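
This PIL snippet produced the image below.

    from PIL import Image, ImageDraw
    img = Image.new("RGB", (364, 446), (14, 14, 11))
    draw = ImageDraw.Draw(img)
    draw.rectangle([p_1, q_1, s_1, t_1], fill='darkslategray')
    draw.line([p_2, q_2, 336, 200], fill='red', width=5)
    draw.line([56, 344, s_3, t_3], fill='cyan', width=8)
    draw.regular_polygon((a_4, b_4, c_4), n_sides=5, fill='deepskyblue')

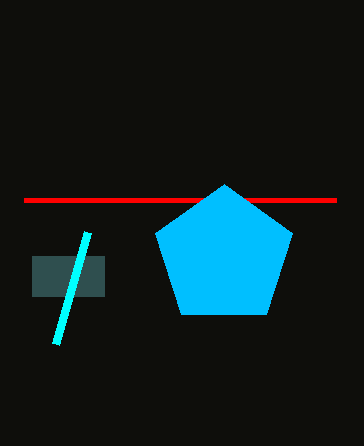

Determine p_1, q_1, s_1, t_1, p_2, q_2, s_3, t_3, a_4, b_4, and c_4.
p_1 = 32
q_1 = 256
s_1 = 104
t_1 = 296
p_2 = 24
q_2 = 200
s_3 = 88
t_3 = 232
a_4 = 224
b_4 = 256
c_4 = 72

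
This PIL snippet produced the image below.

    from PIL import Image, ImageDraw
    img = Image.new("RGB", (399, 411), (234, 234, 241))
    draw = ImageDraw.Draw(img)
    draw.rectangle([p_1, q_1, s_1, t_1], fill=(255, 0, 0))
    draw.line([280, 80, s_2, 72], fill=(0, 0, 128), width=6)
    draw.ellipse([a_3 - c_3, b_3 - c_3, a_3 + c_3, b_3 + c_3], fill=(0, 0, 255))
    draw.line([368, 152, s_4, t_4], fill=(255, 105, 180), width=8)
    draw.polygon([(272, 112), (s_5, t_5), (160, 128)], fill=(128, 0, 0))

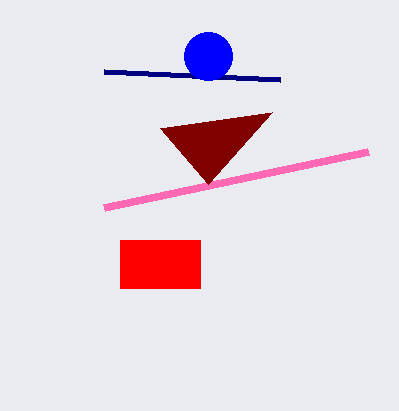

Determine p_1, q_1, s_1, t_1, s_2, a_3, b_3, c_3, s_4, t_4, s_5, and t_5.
p_1 = 120, q_1 = 240, s_1 = 200, t_1 = 288, s_2 = 104, a_3 = 208, b_3 = 56, c_3 = 24, s_4 = 104, t_4 = 208, s_5 = 208, t_5 = 184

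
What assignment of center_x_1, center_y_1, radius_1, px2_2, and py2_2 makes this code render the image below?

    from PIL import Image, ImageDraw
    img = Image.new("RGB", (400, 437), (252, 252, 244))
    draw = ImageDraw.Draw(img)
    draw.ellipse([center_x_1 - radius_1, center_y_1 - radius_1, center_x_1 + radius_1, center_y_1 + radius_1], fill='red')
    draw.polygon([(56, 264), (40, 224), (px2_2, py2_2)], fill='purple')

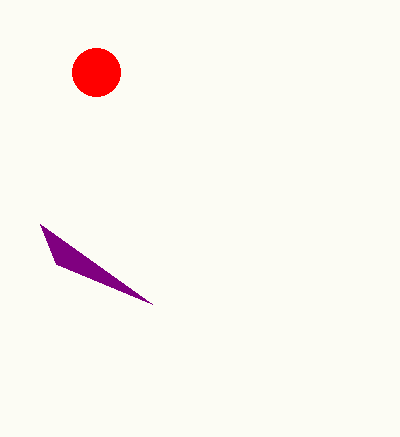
center_x_1 = 96
center_y_1 = 72
radius_1 = 24
px2_2 = 152
py2_2 = 304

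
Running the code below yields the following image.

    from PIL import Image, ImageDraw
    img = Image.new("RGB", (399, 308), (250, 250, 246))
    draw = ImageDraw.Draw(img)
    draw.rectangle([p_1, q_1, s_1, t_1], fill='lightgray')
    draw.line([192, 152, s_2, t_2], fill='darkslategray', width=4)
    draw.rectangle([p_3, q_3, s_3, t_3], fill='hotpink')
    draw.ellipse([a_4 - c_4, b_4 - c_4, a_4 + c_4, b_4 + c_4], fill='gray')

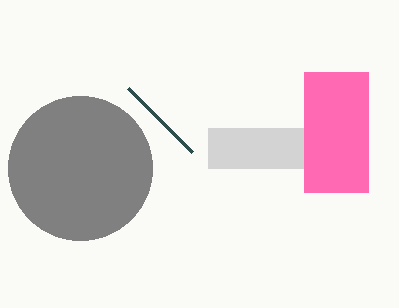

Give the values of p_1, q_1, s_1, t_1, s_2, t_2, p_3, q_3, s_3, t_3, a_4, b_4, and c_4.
p_1 = 208; q_1 = 128; s_1 = 304; t_1 = 168; s_2 = 128; t_2 = 88; p_3 = 304; q_3 = 72; s_3 = 368; t_3 = 192; a_4 = 80; b_4 = 168; c_4 = 72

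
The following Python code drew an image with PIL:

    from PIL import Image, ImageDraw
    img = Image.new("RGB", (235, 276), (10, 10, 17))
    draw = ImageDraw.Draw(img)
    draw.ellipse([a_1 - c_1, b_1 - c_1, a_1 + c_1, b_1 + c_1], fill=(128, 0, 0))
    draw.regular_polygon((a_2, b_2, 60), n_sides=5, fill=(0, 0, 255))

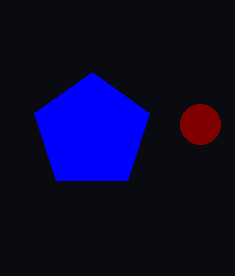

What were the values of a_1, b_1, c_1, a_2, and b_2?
a_1 = 200
b_1 = 124
c_1 = 20
a_2 = 92
b_2 = 132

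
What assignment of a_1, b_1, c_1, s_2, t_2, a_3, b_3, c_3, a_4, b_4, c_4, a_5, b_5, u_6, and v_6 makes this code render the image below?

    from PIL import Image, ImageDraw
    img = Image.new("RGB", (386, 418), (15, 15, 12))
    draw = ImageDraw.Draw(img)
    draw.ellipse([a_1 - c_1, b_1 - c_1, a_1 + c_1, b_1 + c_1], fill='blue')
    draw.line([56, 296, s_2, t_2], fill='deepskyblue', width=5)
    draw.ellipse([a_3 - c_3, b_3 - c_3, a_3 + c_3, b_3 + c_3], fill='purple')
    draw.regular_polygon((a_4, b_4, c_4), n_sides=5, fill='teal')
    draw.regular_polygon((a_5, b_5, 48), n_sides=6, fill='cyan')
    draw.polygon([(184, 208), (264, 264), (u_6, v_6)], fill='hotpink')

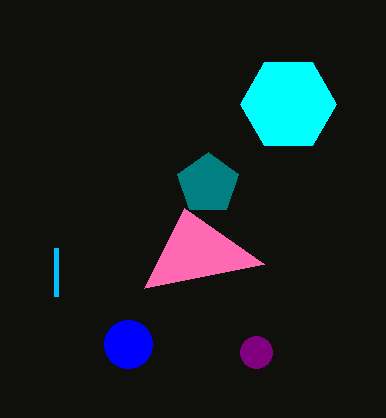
a_1 = 128, b_1 = 344, c_1 = 24, s_2 = 56, t_2 = 248, a_3 = 256, b_3 = 352, c_3 = 16, a_4 = 208, b_4 = 184, c_4 = 32, a_5 = 288, b_5 = 104, u_6 = 144, v_6 = 288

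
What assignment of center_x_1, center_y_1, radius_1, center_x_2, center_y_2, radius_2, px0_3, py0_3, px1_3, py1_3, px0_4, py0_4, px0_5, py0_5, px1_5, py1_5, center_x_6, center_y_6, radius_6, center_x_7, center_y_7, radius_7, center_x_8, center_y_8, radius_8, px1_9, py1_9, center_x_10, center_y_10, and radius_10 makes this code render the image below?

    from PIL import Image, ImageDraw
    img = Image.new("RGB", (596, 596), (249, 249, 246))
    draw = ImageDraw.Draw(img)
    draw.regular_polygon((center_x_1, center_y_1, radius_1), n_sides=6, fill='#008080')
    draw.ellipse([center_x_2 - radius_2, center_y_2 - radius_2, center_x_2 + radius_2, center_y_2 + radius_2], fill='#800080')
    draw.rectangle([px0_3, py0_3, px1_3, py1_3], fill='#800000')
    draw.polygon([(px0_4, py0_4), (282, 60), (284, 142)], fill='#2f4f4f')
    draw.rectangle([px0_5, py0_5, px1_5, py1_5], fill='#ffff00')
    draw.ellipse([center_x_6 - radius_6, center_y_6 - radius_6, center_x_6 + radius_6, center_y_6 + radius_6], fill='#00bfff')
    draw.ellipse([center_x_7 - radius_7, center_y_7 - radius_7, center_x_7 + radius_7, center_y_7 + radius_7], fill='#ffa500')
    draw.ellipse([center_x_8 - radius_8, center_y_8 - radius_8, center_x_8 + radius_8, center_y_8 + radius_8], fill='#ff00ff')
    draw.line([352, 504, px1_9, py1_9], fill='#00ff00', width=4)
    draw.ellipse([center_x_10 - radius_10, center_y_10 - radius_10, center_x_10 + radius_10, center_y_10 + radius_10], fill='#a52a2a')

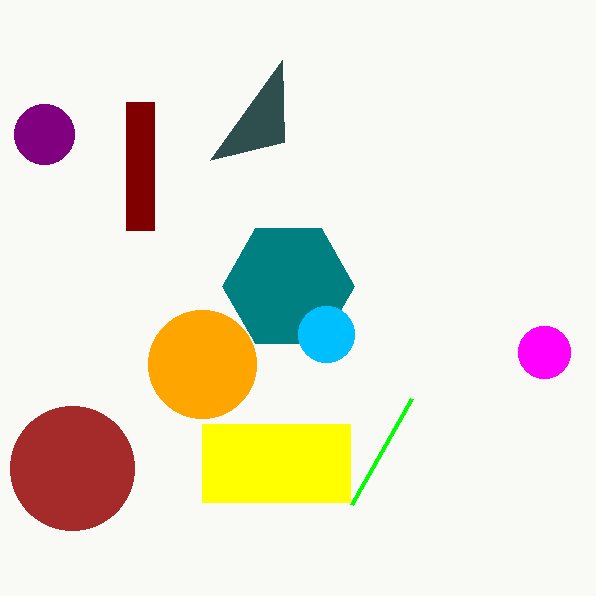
center_x_1 = 288, center_y_1 = 286, radius_1 = 66, center_x_2 = 44, center_y_2 = 134, radius_2 = 30, px0_3 = 126, py0_3 = 102, px1_3 = 154, py1_3 = 230, px0_4 = 210, py0_4 = 160, px0_5 = 202, py0_5 = 424, px1_5 = 350, py1_5 = 502, center_x_6 = 326, center_y_6 = 334, radius_6 = 28, center_x_7 = 202, center_y_7 = 364, radius_7 = 54, center_x_8 = 544, center_y_8 = 352, radius_8 = 26, px1_9 = 412, py1_9 = 398, center_x_10 = 72, center_y_10 = 468, radius_10 = 62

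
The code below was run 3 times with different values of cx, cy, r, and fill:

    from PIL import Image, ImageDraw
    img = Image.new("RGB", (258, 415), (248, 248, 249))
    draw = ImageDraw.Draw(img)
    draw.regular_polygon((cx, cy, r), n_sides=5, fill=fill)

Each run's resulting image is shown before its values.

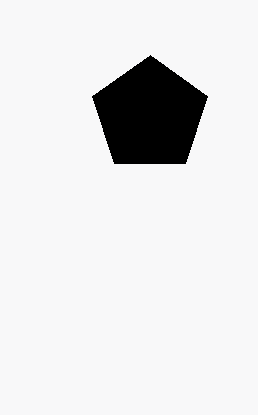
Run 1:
cx = 150; cy = 115; r = 60; fill = 'black'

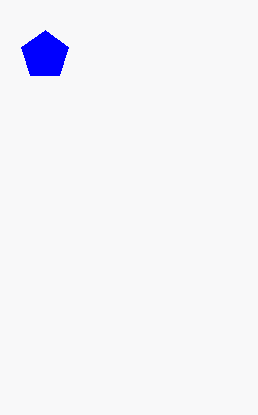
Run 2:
cx = 45; cy = 55; r = 25; fill = 'blue'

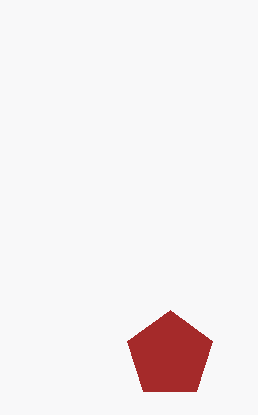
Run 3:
cx = 170
cy = 355
r = 45
fill = 'brown'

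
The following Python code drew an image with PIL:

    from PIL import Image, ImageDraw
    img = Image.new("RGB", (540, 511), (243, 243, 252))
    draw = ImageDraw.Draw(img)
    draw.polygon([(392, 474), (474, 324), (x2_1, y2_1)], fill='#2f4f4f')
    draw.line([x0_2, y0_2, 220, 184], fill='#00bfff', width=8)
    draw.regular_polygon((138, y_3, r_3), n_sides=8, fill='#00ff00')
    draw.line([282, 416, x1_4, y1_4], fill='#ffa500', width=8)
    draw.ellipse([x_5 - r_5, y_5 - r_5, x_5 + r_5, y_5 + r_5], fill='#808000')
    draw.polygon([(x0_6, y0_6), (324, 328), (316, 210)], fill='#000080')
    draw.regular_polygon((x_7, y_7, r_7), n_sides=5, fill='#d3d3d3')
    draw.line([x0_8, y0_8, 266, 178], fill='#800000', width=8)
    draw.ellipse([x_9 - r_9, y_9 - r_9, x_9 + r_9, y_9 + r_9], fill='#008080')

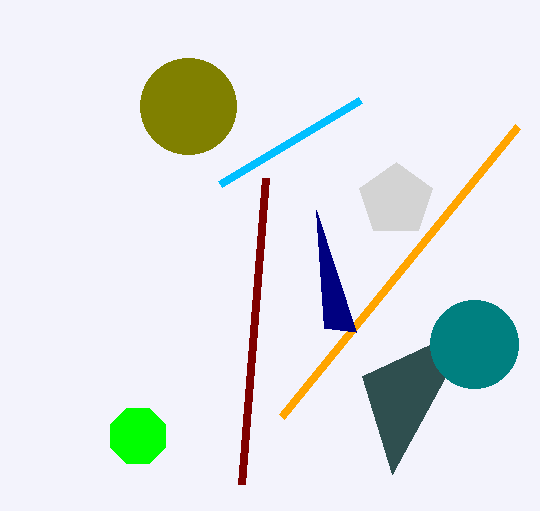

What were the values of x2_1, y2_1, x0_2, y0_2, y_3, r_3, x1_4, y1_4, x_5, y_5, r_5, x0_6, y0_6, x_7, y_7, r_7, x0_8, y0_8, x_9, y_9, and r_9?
x2_1 = 362, y2_1 = 376, x0_2 = 360, y0_2 = 100, y_3 = 436, r_3 = 30, x1_4 = 518, y1_4 = 126, x_5 = 188, y_5 = 106, r_5 = 48, x0_6 = 356, y0_6 = 332, x_7 = 396, y_7 = 200, r_7 = 38, x0_8 = 242, y0_8 = 484, x_9 = 474, y_9 = 344, r_9 = 44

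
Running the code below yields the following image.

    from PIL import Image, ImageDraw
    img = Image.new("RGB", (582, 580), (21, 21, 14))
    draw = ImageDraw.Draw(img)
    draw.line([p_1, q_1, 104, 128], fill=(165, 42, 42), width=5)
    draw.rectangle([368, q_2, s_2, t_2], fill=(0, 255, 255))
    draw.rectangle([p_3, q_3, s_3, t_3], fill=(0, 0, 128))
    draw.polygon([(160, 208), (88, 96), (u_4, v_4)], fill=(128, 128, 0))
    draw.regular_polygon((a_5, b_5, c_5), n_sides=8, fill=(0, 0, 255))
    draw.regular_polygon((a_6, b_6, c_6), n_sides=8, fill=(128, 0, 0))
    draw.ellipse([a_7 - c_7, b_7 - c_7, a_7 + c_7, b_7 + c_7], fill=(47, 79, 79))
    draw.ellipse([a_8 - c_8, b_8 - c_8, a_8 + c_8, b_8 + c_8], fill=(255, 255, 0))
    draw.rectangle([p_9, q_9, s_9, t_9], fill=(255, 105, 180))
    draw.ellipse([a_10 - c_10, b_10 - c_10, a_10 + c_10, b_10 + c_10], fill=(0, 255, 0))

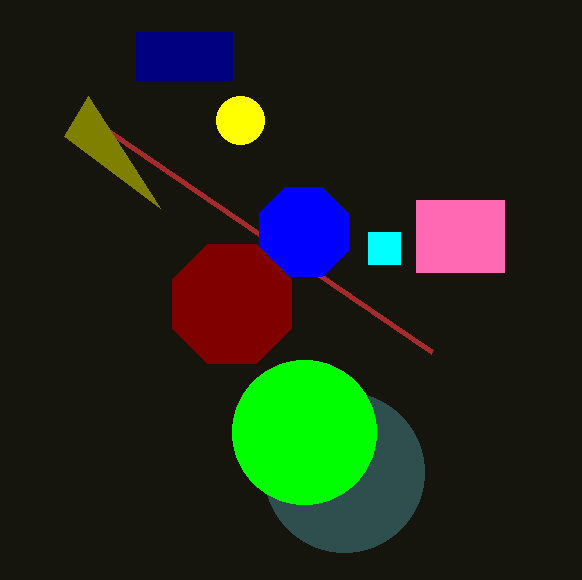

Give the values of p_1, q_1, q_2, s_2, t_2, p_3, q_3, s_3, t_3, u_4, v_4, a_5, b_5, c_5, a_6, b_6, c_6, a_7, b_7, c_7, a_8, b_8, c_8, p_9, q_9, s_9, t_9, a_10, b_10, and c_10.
p_1 = 432; q_1 = 352; q_2 = 232; s_2 = 400; t_2 = 264; p_3 = 136; q_3 = 32; s_3 = 232; t_3 = 80; u_4 = 64; v_4 = 136; a_5 = 304; b_5 = 232; c_5 = 48; a_6 = 232; b_6 = 304; c_6 = 64; a_7 = 344; b_7 = 472; c_7 = 80; a_8 = 240; b_8 = 120; c_8 = 24; p_9 = 416; q_9 = 200; s_9 = 504; t_9 = 272; a_10 = 304; b_10 = 432; c_10 = 72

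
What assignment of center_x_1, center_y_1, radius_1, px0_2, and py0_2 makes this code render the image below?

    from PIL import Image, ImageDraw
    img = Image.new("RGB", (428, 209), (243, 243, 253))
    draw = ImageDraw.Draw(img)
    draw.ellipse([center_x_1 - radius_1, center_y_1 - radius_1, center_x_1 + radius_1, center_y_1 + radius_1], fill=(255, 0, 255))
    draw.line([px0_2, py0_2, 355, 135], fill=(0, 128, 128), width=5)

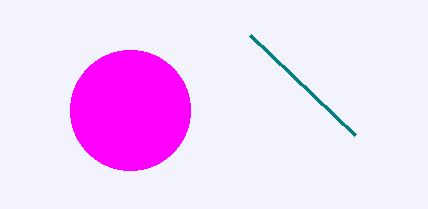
center_x_1 = 130
center_y_1 = 110
radius_1 = 60
px0_2 = 250
py0_2 = 35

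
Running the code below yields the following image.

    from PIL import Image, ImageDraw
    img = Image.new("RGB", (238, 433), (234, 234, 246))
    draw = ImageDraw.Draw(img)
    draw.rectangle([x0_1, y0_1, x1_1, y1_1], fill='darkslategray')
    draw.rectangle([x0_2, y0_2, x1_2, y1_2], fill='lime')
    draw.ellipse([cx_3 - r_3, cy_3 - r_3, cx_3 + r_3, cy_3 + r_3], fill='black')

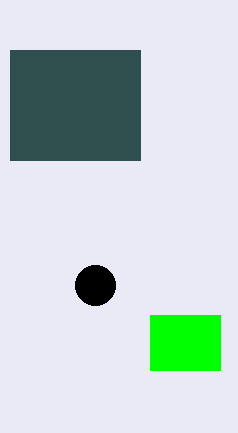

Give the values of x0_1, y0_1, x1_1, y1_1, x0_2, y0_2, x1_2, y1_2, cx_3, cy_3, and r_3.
x0_1 = 10; y0_1 = 50; x1_1 = 140; y1_1 = 160; x0_2 = 150; y0_2 = 315; x1_2 = 220; y1_2 = 370; cx_3 = 95; cy_3 = 285; r_3 = 20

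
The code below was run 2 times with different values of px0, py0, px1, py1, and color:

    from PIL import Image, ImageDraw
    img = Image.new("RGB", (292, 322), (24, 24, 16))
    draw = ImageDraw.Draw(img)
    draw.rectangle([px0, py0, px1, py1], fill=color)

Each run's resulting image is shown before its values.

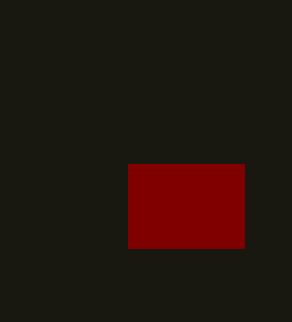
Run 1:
px0 = 128, py0 = 164, px1 = 244, py1 = 248, color = 'maroon'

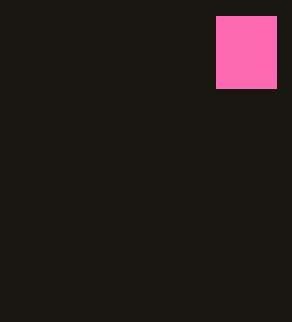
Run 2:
px0 = 216, py0 = 16, px1 = 276, py1 = 88, color = 'hotpink'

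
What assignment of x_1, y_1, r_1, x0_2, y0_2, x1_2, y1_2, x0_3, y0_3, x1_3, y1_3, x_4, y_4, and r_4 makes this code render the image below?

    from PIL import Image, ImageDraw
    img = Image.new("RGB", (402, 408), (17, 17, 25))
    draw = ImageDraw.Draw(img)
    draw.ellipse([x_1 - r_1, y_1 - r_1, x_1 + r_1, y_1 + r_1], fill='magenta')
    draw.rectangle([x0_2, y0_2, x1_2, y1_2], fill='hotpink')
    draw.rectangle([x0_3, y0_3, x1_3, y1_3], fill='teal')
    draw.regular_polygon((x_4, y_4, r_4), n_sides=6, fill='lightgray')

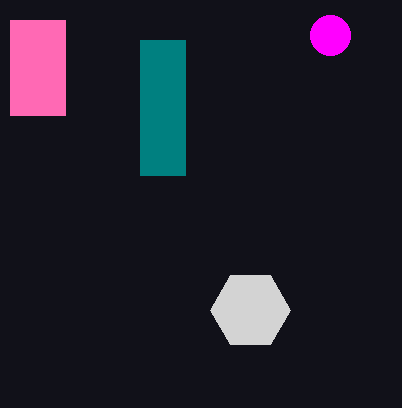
x_1 = 330; y_1 = 35; r_1 = 20; x0_2 = 10; y0_2 = 20; x1_2 = 65; y1_2 = 115; x0_3 = 140; y0_3 = 40; x1_3 = 185; y1_3 = 175; x_4 = 250; y_4 = 310; r_4 = 40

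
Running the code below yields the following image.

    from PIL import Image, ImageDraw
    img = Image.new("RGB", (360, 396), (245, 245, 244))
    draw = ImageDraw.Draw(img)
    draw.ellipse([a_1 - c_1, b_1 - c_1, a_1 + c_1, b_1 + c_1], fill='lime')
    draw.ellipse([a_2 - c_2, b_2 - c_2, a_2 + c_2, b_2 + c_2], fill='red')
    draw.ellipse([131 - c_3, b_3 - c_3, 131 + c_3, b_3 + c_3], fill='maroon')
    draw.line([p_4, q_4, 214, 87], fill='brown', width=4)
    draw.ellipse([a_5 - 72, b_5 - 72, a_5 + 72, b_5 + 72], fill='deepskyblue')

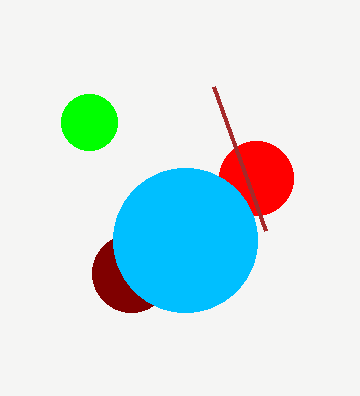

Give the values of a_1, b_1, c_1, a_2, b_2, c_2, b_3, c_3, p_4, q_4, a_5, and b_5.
a_1 = 89
b_1 = 122
c_1 = 28
a_2 = 256
b_2 = 178
c_2 = 37
b_3 = 273
c_3 = 39
p_4 = 266
q_4 = 231
a_5 = 185
b_5 = 240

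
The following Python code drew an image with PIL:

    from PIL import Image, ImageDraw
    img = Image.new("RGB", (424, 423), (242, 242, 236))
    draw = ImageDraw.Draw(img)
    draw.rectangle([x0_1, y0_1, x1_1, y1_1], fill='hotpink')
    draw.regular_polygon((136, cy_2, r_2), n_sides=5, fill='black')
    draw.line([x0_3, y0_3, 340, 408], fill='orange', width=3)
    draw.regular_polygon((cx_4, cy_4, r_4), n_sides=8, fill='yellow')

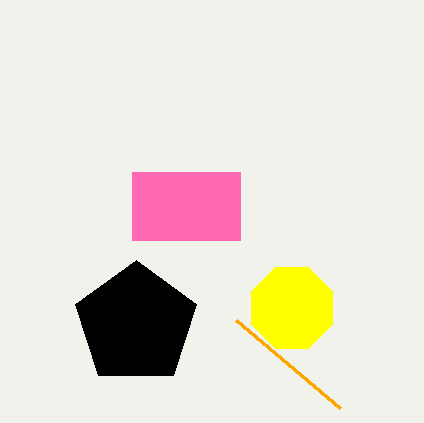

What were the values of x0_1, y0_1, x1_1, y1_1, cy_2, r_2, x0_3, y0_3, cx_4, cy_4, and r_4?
x0_1 = 132; y0_1 = 172; x1_1 = 240; y1_1 = 240; cy_2 = 324; r_2 = 64; x0_3 = 236; y0_3 = 320; cx_4 = 292; cy_4 = 308; r_4 = 44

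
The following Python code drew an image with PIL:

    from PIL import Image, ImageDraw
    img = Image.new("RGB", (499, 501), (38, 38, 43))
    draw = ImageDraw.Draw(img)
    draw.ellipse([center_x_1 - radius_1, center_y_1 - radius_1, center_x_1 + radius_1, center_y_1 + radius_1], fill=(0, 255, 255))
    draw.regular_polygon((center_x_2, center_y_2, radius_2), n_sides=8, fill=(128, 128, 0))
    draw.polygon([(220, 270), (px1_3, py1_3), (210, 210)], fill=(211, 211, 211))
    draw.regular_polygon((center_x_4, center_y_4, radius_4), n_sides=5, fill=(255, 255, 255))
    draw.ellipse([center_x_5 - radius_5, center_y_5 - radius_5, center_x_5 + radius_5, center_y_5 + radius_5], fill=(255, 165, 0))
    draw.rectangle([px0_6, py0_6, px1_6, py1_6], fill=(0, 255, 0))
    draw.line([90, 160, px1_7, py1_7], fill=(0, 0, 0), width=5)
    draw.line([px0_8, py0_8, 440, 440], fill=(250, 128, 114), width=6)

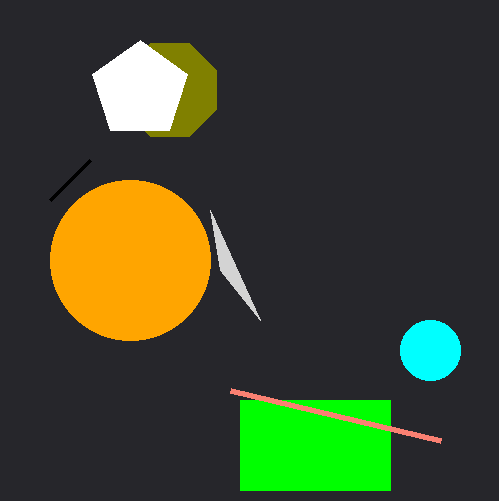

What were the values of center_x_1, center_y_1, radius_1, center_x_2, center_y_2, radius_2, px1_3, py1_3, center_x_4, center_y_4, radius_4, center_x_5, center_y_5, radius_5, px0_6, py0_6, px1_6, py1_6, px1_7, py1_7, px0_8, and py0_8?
center_x_1 = 430
center_y_1 = 350
radius_1 = 30
center_x_2 = 170
center_y_2 = 90
radius_2 = 50
px1_3 = 260
py1_3 = 320
center_x_4 = 140
center_y_4 = 90
radius_4 = 50
center_x_5 = 130
center_y_5 = 260
radius_5 = 80
px0_6 = 240
py0_6 = 400
px1_6 = 390
py1_6 = 490
px1_7 = 50
py1_7 = 200
px0_8 = 230
py0_8 = 390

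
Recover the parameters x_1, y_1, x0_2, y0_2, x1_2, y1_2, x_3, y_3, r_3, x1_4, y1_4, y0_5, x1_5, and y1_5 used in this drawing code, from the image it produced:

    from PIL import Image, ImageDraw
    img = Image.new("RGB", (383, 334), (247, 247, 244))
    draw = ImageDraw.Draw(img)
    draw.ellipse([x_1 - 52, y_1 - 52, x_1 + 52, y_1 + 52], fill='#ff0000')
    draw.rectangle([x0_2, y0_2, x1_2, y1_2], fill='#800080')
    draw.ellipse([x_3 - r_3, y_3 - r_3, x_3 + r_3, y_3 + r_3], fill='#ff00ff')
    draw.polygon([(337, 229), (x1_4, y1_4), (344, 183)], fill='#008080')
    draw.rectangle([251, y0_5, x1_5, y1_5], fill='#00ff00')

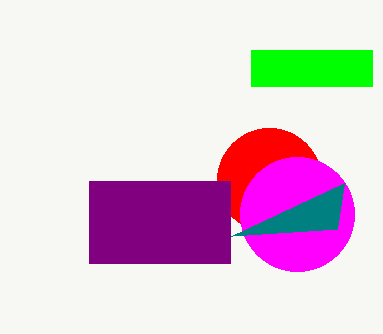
x_1 = 269; y_1 = 180; x0_2 = 89; y0_2 = 181; x1_2 = 230; y1_2 = 263; x_3 = 297; y_3 = 214; r_3 = 57; x1_4 = 231; y1_4 = 236; y0_5 = 50; x1_5 = 372; y1_5 = 86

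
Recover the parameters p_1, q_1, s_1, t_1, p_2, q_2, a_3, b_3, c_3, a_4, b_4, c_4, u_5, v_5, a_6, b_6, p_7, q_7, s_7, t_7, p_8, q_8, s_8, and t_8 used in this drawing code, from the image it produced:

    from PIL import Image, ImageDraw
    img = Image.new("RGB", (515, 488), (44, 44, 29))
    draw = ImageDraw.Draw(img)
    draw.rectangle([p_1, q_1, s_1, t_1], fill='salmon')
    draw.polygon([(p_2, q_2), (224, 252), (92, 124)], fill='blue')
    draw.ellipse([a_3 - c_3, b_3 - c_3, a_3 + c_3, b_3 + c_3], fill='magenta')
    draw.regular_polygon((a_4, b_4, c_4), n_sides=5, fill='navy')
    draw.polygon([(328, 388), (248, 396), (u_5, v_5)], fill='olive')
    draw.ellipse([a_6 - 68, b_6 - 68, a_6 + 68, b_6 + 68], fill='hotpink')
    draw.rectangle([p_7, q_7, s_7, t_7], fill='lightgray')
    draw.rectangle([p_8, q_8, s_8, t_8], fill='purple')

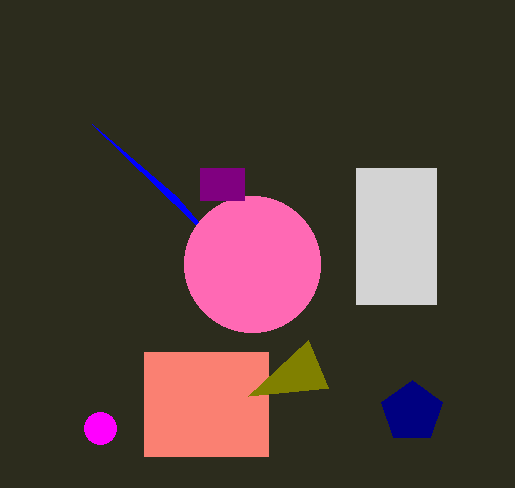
p_1 = 144, q_1 = 352, s_1 = 268, t_1 = 456, p_2 = 176, q_2 = 196, a_3 = 100, b_3 = 428, c_3 = 16, a_4 = 412, b_4 = 412, c_4 = 32, u_5 = 308, v_5 = 340, a_6 = 252, b_6 = 264, p_7 = 356, q_7 = 168, s_7 = 436, t_7 = 304, p_8 = 200, q_8 = 168, s_8 = 244, t_8 = 200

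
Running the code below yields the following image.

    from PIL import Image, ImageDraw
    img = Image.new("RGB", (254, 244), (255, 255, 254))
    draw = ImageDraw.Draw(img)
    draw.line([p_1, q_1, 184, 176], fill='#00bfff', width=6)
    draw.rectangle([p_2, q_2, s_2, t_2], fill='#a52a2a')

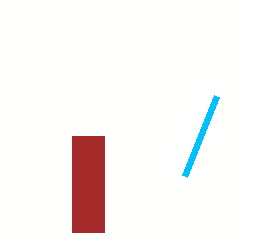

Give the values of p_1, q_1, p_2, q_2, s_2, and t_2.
p_1 = 216, q_1 = 96, p_2 = 72, q_2 = 136, s_2 = 104, t_2 = 232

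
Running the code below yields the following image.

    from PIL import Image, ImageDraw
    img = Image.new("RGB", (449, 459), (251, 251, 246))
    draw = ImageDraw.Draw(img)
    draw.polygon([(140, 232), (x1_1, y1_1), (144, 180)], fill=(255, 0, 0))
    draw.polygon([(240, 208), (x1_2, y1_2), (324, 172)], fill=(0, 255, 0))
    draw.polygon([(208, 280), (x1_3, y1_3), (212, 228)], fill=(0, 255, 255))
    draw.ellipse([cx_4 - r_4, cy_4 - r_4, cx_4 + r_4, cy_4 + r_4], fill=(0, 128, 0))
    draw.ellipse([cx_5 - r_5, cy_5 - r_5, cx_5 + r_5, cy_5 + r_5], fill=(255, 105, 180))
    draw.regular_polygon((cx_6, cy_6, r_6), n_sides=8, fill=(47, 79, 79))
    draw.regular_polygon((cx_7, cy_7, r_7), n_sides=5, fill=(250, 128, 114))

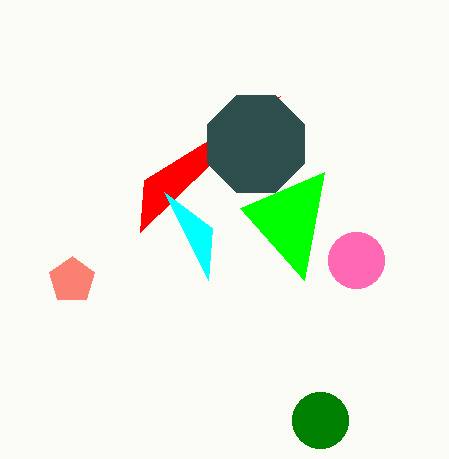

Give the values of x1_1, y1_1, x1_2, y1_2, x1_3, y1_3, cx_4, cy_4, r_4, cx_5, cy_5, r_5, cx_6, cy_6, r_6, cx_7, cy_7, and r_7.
x1_1 = 280
y1_1 = 96
x1_2 = 304
y1_2 = 280
x1_3 = 164
y1_3 = 192
cx_4 = 320
cy_4 = 420
r_4 = 28
cx_5 = 356
cy_5 = 260
r_5 = 28
cx_6 = 256
cy_6 = 144
r_6 = 52
cx_7 = 72
cy_7 = 280
r_7 = 24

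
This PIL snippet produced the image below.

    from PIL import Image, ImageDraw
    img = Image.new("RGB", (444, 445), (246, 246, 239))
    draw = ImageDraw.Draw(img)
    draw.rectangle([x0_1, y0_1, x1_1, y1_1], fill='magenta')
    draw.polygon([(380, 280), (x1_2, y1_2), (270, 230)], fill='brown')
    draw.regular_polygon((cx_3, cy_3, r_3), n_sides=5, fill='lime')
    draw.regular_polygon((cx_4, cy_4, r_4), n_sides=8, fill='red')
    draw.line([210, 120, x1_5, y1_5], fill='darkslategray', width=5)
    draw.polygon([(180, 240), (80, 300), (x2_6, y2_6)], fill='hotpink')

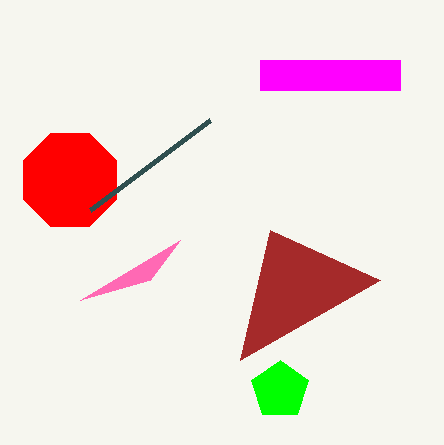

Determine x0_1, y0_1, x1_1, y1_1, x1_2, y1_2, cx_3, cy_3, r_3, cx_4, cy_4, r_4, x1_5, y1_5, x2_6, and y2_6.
x0_1 = 260, y0_1 = 60, x1_1 = 400, y1_1 = 90, x1_2 = 240, y1_2 = 360, cx_3 = 280, cy_3 = 390, r_3 = 30, cx_4 = 70, cy_4 = 180, r_4 = 50, x1_5 = 90, y1_5 = 210, x2_6 = 150, y2_6 = 280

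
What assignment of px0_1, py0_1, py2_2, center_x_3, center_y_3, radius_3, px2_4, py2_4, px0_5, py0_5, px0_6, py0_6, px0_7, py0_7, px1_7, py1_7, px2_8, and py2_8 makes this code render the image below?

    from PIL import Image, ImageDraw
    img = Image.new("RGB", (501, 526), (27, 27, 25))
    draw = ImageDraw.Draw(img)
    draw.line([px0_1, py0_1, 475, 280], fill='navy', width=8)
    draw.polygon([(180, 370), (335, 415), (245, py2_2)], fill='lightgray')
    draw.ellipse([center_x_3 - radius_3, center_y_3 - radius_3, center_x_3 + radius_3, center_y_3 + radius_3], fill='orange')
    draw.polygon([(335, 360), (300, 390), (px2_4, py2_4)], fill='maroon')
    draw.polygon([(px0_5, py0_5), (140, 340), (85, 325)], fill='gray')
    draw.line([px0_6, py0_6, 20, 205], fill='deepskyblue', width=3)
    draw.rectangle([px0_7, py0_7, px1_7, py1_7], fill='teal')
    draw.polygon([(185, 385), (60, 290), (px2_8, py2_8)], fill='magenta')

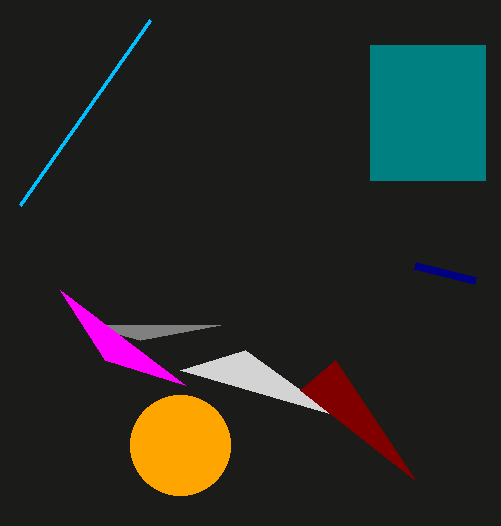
px0_1 = 415; py0_1 = 265; py2_2 = 350; center_x_3 = 180; center_y_3 = 445; radius_3 = 50; px2_4 = 415; py2_4 = 480; px0_5 = 220; py0_5 = 325; px0_6 = 150; py0_6 = 20; px0_7 = 370; py0_7 = 45; px1_7 = 485; py1_7 = 180; px2_8 = 105; py2_8 = 360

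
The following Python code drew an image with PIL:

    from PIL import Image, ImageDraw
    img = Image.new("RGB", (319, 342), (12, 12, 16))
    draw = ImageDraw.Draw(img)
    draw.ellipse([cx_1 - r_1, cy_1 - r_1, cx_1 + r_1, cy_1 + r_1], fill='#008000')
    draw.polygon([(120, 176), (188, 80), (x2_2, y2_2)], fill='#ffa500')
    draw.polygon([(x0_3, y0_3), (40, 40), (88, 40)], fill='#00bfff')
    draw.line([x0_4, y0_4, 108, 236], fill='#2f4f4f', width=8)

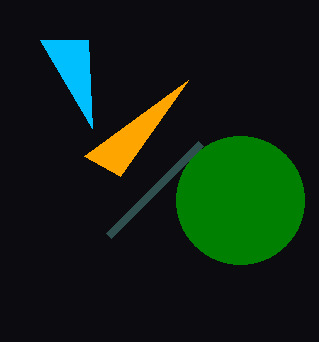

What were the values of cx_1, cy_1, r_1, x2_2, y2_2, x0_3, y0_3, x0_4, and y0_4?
cx_1 = 240, cy_1 = 200, r_1 = 64, x2_2 = 84, y2_2 = 156, x0_3 = 92, y0_3 = 128, x0_4 = 200, y0_4 = 144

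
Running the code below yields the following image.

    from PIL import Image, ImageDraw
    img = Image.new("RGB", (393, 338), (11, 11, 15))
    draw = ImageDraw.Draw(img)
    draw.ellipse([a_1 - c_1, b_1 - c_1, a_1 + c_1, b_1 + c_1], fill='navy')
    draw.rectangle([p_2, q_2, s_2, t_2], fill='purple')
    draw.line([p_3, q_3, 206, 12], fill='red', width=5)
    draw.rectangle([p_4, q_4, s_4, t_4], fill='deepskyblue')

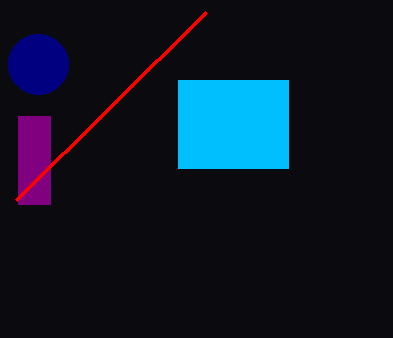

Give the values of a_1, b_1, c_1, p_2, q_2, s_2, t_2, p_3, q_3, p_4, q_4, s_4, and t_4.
a_1 = 38, b_1 = 64, c_1 = 30, p_2 = 18, q_2 = 116, s_2 = 50, t_2 = 204, p_3 = 16, q_3 = 200, p_4 = 178, q_4 = 80, s_4 = 288, t_4 = 168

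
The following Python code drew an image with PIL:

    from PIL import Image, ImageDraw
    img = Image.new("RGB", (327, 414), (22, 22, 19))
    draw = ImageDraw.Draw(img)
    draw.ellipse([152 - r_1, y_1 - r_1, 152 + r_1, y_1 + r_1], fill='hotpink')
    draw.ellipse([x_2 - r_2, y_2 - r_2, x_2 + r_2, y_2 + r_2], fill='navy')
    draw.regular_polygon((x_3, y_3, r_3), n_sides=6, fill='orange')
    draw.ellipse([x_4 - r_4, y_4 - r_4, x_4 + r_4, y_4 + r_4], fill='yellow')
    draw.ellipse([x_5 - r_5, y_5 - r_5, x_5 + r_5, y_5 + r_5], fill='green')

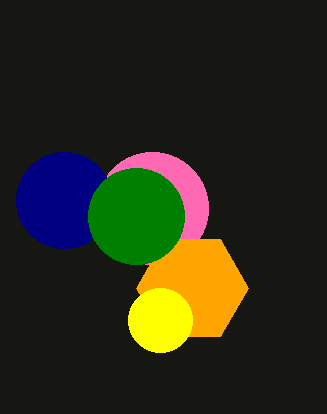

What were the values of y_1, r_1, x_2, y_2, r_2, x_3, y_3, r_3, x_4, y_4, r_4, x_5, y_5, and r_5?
y_1 = 208, r_1 = 56, x_2 = 64, y_2 = 200, r_2 = 48, x_3 = 192, y_3 = 288, r_3 = 56, x_4 = 160, y_4 = 320, r_4 = 32, x_5 = 136, y_5 = 216, r_5 = 48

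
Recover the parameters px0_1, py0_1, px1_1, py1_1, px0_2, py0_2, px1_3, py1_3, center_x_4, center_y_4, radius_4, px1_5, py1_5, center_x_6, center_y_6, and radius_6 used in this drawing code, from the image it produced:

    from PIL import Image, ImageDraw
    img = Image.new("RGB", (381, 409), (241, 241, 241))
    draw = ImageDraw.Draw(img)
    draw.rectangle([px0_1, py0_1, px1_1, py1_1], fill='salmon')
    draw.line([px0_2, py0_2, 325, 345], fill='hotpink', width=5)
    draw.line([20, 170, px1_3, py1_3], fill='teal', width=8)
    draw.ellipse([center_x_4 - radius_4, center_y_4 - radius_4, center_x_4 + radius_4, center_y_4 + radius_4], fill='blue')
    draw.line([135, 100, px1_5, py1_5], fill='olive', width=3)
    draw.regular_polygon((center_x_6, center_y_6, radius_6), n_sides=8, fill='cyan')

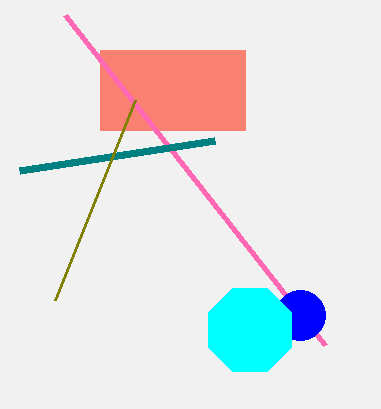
px0_1 = 100
py0_1 = 50
px1_1 = 245
py1_1 = 130
px0_2 = 65
py0_2 = 15
px1_3 = 215
py1_3 = 140
center_x_4 = 300
center_y_4 = 315
radius_4 = 25
px1_5 = 55
py1_5 = 300
center_x_6 = 250
center_y_6 = 330
radius_6 = 45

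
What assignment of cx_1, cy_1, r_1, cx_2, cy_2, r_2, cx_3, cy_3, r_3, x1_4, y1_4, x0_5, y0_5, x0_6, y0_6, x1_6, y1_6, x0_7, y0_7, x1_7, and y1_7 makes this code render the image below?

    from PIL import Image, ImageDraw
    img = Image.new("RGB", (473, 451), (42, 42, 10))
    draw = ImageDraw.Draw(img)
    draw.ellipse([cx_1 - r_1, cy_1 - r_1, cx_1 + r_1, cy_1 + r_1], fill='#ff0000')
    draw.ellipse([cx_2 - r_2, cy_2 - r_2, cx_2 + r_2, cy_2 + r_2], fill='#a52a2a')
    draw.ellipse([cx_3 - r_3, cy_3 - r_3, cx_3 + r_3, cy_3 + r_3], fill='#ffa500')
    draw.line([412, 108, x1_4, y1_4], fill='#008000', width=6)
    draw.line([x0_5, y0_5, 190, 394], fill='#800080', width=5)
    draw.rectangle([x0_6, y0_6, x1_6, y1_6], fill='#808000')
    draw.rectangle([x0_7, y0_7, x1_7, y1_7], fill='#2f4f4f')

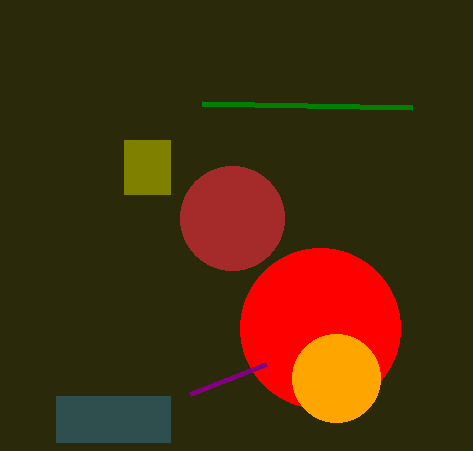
cx_1 = 320, cy_1 = 328, r_1 = 80, cx_2 = 232, cy_2 = 218, r_2 = 52, cx_3 = 336, cy_3 = 378, r_3 = 44, x1_4 = 202, y1_4 = 104, x0_5 = 266, y0_5 = 364, x0_6 = 124, y0_6 = 140, x1_6 = 170, y1_6 = 194, x0_7 = 56, y0_7 = 396, x1_7 = 170, y1_7 = 442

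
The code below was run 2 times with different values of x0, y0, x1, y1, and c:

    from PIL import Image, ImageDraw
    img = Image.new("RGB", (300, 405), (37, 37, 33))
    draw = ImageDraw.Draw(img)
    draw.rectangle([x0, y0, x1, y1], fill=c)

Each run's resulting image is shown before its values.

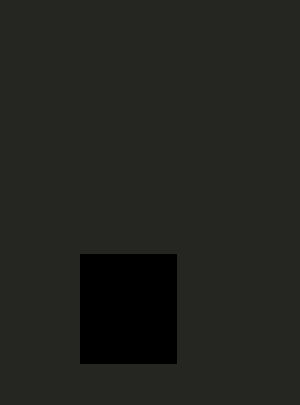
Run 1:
x0 = 80
y0 = 254
x1 = 176
y1 = 363
c = 'black'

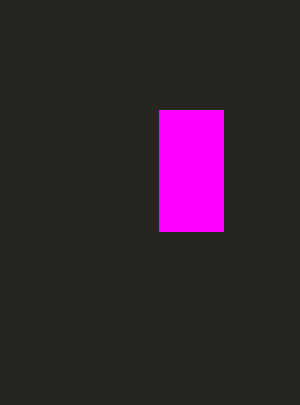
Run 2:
x0 = 159, y0 = 110, x1 = 223, y1 = 231, c = 'magenta'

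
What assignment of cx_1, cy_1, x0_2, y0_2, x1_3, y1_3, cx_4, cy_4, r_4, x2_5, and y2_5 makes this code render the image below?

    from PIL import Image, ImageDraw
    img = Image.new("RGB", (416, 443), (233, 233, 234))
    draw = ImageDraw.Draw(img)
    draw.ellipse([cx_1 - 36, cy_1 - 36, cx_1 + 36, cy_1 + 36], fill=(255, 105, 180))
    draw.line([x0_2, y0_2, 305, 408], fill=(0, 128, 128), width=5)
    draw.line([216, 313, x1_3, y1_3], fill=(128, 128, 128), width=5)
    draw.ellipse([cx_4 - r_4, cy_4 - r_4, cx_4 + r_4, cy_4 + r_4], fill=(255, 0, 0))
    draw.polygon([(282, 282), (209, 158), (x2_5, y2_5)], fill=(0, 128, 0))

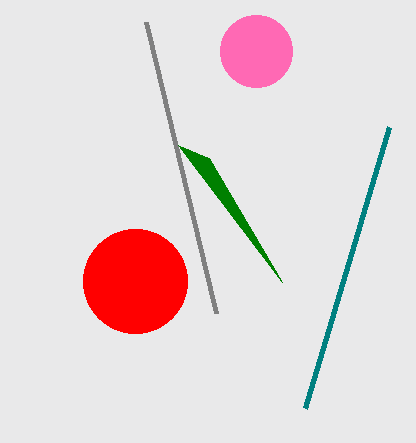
cx_1 = 256
cy_1 = 51
x0_2 = 389
y0_2 = 127
x1_3 = 146
y1_3 = 22
cx_4 = 135
cy_4 = 281
r_4 = 52
x2_5 = 178
y2_5 = 145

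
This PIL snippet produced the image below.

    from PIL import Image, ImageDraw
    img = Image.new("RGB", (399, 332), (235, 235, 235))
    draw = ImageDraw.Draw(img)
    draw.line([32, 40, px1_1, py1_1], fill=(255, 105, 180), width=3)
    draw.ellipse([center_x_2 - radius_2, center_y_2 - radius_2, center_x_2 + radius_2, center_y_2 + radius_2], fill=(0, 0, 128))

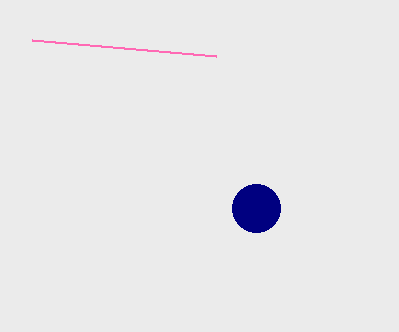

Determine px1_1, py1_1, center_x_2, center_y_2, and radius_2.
px1_1 = 216; py1_1 = 56; center_x_2 = 256; center_y_2 = 208; radius_2 = 24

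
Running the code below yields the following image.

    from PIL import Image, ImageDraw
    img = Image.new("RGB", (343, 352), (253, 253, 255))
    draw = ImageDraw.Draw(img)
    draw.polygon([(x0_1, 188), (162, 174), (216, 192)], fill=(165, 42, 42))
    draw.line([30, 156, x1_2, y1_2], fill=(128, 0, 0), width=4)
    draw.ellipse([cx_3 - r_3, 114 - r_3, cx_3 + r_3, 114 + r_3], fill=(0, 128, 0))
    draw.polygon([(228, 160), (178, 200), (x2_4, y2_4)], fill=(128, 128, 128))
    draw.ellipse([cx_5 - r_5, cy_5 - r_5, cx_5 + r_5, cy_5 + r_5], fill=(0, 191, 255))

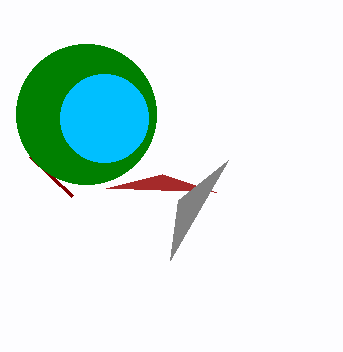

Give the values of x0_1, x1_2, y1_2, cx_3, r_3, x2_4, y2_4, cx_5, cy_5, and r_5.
x0_1 = 106
x1_2 = 72
y1_2 = 196
cx_3 = 86
r_3 = 70
x2_4 = 170
y2_4 = 260
cx_5 = 104
cy_5 = 118
r_5 = 44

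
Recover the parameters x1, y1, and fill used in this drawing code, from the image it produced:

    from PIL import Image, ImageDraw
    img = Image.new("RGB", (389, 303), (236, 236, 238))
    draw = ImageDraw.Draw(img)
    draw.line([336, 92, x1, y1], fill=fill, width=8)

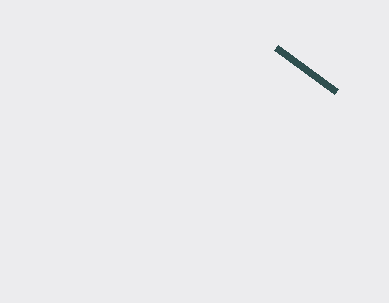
x1 = 276; y1 = 48; fill = 'darkslategray'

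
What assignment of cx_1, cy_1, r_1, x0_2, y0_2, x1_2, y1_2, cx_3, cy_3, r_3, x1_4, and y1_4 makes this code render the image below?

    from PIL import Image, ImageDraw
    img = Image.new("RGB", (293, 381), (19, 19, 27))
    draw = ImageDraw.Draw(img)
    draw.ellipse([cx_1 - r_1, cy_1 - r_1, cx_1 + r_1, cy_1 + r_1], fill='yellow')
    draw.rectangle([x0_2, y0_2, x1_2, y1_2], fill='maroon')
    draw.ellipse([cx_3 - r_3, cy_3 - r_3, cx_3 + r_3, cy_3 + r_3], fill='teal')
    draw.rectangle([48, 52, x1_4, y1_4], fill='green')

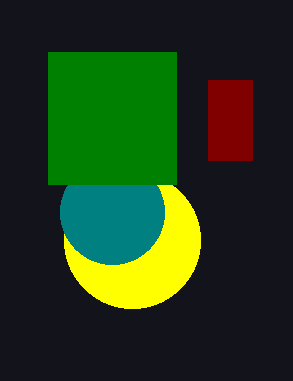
cx_1 = 132, cy_1 = 240, r_1 = 68, x0_2 = 208, y0_2 = 80, x1_2 = 252, y1_2 = 160, cx_3 = 112, cy_3 = 212, r_3 = 52, x1_4 = 176, y1_4 = 184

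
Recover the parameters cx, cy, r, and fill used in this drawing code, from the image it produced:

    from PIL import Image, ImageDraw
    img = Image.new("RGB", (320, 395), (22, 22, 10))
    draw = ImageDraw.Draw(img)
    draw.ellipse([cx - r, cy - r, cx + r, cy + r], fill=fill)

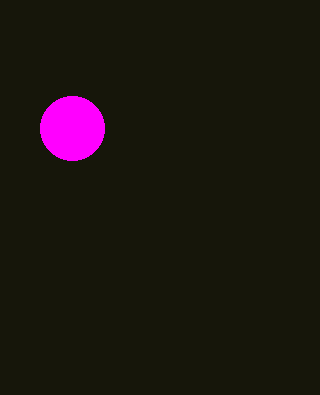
cx = 72
cy = 128
r = 32
fill = 'magenta'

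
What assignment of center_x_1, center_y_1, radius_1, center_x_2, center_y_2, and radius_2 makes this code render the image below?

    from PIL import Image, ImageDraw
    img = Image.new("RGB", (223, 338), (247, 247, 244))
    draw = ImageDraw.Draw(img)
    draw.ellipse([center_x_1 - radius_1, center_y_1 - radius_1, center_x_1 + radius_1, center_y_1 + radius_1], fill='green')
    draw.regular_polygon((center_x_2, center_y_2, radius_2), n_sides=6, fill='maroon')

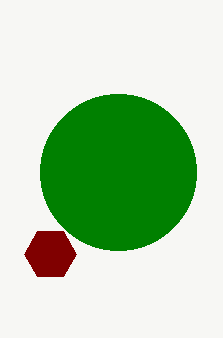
center_x_1 = 118; center_y_1 = 172; radius_1 = 78; center_x_2 = 50; center_y_2 = 254; radius_2 = 26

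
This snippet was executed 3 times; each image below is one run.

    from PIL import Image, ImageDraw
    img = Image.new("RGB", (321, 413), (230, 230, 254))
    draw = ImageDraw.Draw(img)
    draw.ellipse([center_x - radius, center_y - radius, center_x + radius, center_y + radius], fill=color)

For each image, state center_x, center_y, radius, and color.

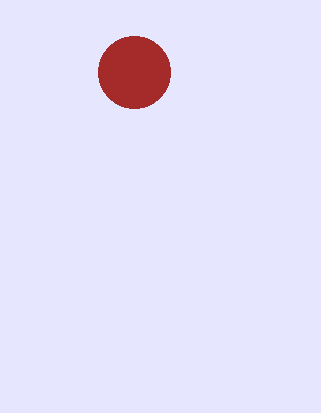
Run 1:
center_x = 134
center_y = 72
radius = 36
color = 'brown'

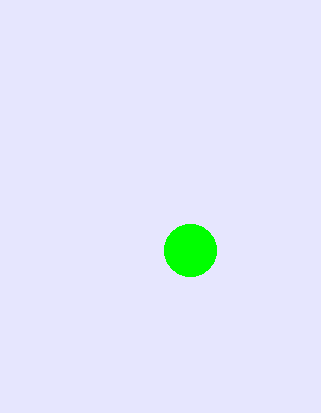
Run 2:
center_x = 190
center_y = 250
radius = 26
color = 'lime'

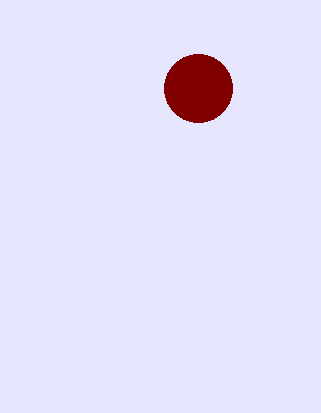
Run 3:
center_x = 198, center_y = 88, radius = 34, color = 'maroon'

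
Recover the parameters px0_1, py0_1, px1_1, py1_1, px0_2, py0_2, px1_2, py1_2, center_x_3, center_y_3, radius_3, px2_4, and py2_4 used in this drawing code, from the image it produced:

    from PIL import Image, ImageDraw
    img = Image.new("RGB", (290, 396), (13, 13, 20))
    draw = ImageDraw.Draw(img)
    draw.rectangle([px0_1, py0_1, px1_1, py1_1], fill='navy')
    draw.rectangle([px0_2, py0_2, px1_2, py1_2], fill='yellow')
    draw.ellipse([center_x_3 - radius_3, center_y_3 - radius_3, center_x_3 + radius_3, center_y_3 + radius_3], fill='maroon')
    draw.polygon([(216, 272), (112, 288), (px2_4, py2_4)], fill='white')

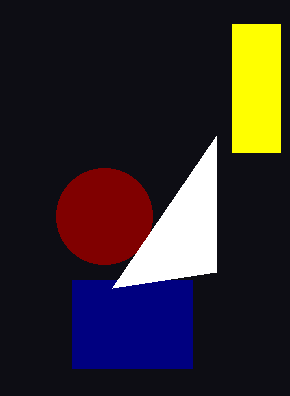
px0_1 = 72; py0_1 = 280; px1_1 = 192; py1_1 = 368; px0_2 = 232; py0_2 = 24; px1_2 = 280; py1_2 = 152; center_x_3 = 104; center_y_3 = 216; radius_3 = 48; px2_4 = 216; py2_4 = 136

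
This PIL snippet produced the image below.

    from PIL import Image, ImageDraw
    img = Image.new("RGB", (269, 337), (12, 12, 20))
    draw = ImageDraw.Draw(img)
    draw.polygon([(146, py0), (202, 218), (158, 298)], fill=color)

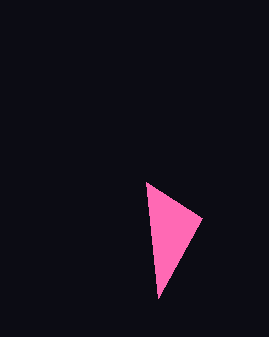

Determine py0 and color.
py0 = 182; color = 'hotpink'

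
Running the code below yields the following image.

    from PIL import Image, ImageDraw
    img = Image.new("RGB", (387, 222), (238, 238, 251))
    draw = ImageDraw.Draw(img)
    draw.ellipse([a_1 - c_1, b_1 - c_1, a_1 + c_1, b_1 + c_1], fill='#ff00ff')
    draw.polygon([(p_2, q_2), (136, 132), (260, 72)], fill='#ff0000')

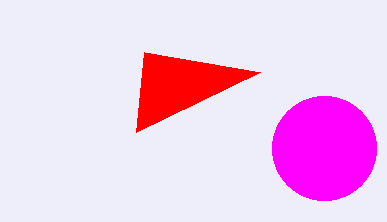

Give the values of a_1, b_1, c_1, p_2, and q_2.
a_1 = 324; b_1 = 148; c_1 = 52; p_2 = 144; q_2 = 52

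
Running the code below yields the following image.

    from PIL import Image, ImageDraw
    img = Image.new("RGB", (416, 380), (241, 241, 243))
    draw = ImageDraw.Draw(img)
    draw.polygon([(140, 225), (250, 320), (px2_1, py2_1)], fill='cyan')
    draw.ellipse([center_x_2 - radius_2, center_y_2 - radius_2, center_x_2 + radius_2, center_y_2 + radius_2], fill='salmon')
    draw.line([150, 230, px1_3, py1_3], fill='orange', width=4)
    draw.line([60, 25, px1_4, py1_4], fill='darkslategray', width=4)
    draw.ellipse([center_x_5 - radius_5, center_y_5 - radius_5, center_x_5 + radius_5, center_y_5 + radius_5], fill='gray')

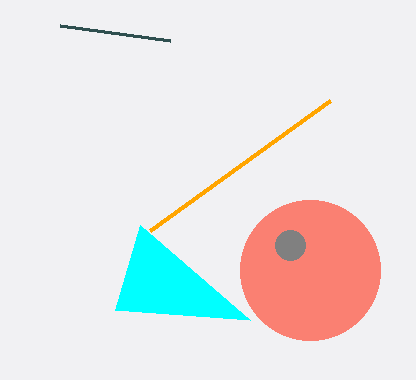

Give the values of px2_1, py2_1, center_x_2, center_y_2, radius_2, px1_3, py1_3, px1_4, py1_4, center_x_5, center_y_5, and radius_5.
px2_1 = 115
py2_1 = 310
center_x_2 = 310
center_y_2 = 270
radius_2 = 70
px1_3 = 330
py1_3 = 100
px1_4 = 170
py1_4 = 40
center_x_5 = 290
center_y_5 = 245
radius_5 = 15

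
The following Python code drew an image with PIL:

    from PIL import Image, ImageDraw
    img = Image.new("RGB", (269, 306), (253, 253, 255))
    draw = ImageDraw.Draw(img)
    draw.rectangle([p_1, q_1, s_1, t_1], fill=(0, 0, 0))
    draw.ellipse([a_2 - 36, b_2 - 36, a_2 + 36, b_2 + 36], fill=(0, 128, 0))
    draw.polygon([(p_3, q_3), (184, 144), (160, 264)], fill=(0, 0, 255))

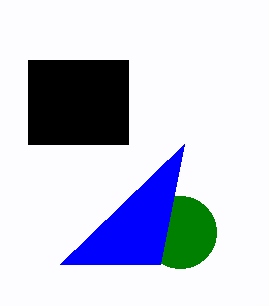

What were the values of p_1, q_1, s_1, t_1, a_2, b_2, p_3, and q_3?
p_1 = 28
q_1 = 60
s_1 = 128
t_1 = 144
a_2 = 180
b_2 = 232
p_3 = 60
q_3 = 264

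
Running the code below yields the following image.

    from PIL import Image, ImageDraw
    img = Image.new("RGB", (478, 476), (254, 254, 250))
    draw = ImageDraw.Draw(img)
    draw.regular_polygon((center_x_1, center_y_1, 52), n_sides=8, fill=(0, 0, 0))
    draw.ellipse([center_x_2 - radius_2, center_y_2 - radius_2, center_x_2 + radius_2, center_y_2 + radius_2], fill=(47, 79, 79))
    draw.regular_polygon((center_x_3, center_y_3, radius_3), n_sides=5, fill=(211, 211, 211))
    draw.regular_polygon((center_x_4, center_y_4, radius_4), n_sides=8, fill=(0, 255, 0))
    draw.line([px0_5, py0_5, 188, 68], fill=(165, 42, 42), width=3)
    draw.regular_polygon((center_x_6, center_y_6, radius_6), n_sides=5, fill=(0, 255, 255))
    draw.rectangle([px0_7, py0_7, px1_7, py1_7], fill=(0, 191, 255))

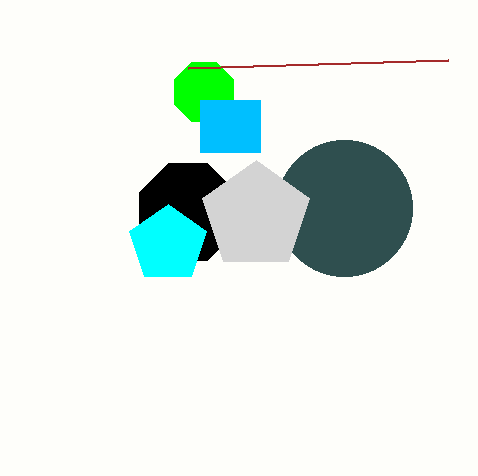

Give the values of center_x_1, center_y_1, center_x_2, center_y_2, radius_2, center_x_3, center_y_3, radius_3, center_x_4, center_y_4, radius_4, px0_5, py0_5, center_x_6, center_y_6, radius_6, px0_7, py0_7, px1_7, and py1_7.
center_x_1 = 188, center_y_1 = 212, center_x_2 = 344, center_y_2 = 208, radius_2 = 68, center_x_3 = 256, center_y_3 = 216, radius_3 = 56, center_x_4 = 204, center_y_4 = 92, radius_4 = 32, px0_5 = 448, py0_5 = 60, center_x_6 = 168, center_y_6 = 244, radius_6 = 40, px0_7 = 200, py0_7 = 100, px1_7 = 260, py1_7 = 152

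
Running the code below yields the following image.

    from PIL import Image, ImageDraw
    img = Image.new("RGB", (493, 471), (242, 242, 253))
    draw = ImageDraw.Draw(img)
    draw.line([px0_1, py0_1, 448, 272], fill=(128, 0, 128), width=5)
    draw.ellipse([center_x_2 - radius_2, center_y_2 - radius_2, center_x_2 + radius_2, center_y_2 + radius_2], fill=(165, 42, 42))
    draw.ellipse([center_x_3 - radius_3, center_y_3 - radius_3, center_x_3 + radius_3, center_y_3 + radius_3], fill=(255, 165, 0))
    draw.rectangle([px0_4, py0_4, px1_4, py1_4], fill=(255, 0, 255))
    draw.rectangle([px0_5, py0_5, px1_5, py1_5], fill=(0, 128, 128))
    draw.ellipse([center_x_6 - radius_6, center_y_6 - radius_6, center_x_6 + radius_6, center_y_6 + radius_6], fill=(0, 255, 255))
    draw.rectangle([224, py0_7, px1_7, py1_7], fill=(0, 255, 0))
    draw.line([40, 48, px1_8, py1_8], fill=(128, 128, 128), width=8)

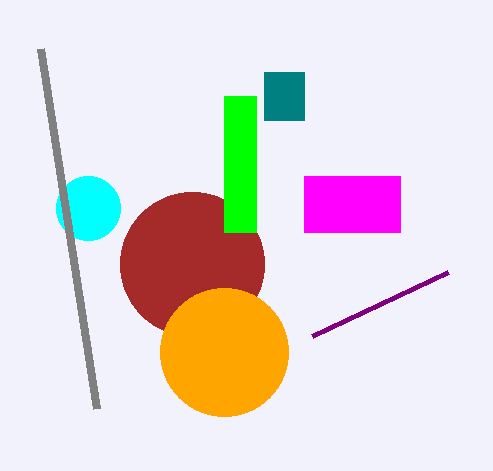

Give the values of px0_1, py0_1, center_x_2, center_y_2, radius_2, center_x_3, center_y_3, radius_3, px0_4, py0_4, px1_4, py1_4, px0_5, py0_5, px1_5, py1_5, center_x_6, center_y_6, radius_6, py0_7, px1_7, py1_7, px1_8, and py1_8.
px0_1 = 312, py0_1 = 336, center_x_2 = 192, center_y_2 = 264, radius_2 = 72, center_x_3 = 224, center_y_3 = 352, radius_3 = 64, px0_4 = 304, py0_4 = 176, px1_4 = 400, py1_4 = 232, px0_5 = 264, py0_5 = 72, px1_5 = 304, py1_5 = 120, center_x_6 = 88, center_y_6 = 208, radius_6 = 32, py0_7 = 96, px1_7 = 256, py1_7 = 232, px1_8 = 96, py1_8 = 408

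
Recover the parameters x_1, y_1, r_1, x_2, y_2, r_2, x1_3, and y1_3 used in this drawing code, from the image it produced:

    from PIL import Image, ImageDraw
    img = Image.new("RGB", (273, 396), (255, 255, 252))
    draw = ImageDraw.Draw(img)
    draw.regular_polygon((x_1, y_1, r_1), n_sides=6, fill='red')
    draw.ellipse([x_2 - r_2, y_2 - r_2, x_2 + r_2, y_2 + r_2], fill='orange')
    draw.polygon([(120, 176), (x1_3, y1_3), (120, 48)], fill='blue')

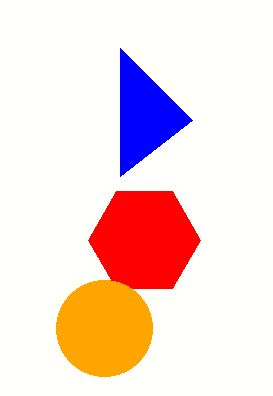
x_1 = 144
y_1 = 240
r_1 = 56
x_2 = 104
y_2 = 328
r_2 = 48
x1_3 = 192
y1_3 = 120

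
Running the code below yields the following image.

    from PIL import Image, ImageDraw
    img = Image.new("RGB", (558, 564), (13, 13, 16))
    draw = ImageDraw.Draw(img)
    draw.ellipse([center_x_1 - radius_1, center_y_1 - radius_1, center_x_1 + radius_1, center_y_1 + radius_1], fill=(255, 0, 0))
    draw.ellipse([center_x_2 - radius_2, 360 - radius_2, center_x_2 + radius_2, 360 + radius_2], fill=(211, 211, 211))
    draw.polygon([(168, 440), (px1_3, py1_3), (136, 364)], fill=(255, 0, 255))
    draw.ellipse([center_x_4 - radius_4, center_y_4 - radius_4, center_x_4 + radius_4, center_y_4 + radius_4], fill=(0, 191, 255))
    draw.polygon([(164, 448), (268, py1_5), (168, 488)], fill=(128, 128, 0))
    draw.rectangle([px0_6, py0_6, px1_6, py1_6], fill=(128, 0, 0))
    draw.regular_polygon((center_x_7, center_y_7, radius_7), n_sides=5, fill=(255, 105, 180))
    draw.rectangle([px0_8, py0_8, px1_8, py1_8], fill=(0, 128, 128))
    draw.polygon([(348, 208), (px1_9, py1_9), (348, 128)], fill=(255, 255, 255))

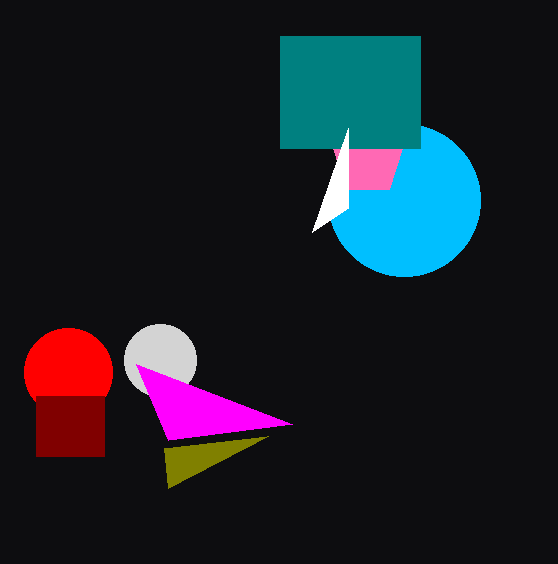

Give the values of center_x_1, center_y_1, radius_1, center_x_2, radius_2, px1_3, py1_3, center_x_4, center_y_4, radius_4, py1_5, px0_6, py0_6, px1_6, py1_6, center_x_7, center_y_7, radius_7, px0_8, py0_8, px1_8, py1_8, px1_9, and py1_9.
center_x_1 = 68
center_y_1 = 372
radius_1 = 44
center_x_2 = 160
radius_2 = 36
px1_3 = 292
py1_3 = 424
center_x_4 = 404
center_y_4 = 200
radius_4 = 76
py1_5 = 436
px0_6 = 36
py0_6 = 396
px1_6 = 104
py1_6 = 456
center_x_7 = 368
center_y_7 = 160
radius_7 = 36
px0_8 = 280
py0_8 = 36
px1_8 = 420
py1_8 = 148
px1_9 = 312
py1_9 = 232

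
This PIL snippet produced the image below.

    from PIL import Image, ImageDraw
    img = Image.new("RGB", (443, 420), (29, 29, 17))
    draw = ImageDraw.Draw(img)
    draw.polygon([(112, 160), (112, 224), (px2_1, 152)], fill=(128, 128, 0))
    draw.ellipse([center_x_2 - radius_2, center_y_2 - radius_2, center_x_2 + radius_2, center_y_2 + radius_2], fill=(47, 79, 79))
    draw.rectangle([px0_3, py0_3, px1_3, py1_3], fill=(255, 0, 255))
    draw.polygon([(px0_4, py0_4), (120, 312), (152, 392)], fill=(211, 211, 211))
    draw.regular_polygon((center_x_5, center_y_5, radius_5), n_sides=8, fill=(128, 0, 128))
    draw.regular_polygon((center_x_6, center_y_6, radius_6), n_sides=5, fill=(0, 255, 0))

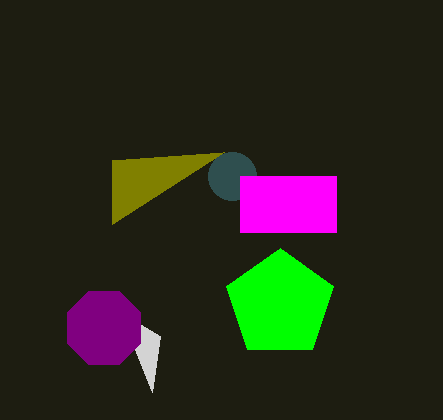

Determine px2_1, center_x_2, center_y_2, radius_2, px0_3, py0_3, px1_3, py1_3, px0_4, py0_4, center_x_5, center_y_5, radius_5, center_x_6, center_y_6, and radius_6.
px2_1 = 224
center_x_2 = 232
center_y_2 = 176
radius_2 = 24
px0_3 = 240
py0_3 = 176
px1_3 = 336
py1_3 = 232
px0_4 = 160
py0_4 = 336
center_x_5 = 104
center_y_5 = 328
radius_5 = 40
center_x_6 = 280
center_y_6 = 304
radius_6 = 56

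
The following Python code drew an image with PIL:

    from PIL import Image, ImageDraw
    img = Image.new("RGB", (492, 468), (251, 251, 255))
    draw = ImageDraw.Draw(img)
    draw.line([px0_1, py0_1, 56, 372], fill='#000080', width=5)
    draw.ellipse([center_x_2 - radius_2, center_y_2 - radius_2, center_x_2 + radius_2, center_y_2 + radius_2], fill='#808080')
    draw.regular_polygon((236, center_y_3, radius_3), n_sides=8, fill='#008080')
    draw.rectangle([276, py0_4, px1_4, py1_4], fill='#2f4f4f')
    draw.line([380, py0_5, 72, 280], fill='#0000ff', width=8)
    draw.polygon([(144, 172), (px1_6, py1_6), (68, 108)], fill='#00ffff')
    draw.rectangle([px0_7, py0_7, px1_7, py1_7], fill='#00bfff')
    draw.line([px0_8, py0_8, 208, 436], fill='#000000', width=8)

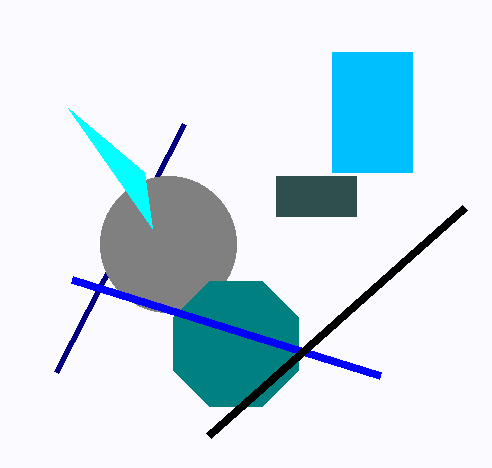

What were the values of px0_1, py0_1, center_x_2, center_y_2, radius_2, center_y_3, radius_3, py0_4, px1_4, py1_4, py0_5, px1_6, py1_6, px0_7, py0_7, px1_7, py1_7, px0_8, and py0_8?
px0_1 = 184; py0_1 = 124; center_x_2 = 168; center_y_2 = 244; radius_2 = 68; center_y_3 = 344; radius_3 = 68; py0_4 = 176; px1_4 = 356; py1_4 = 216; py0_5 = 376; px1_6 = 152; py1_6 = 228; px0_7 = 332; py0_7 = 52; px1_7 = 412; py1_7 = 172; px0_8 = 464; py0_8 = 208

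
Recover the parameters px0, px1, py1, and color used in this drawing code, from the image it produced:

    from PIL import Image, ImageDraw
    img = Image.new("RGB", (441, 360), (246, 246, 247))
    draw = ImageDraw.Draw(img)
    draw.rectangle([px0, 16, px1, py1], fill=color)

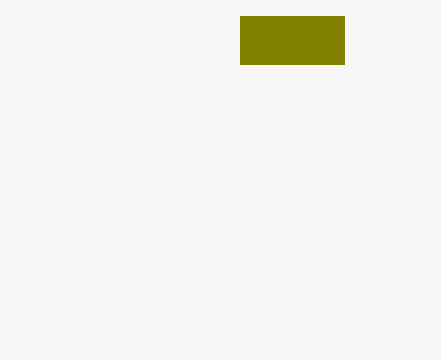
px0 = 240, px1 = 344, py1 = 64, color = 'olive'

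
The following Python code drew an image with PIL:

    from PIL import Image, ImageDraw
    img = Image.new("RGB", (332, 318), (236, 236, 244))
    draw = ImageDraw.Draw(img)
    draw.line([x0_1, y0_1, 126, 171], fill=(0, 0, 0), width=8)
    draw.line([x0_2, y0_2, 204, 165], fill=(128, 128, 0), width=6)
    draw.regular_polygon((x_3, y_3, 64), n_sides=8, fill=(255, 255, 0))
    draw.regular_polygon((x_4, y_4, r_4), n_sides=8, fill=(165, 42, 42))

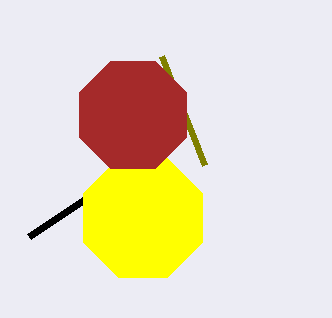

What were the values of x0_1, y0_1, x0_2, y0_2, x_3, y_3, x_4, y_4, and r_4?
x0_1 = 29; y0_1 = 236; x0_2 = 161; y0_2 = 56; x_3 = 143; y_3 = 218; x_4 = 133; y_4 = 115; r_4 = 58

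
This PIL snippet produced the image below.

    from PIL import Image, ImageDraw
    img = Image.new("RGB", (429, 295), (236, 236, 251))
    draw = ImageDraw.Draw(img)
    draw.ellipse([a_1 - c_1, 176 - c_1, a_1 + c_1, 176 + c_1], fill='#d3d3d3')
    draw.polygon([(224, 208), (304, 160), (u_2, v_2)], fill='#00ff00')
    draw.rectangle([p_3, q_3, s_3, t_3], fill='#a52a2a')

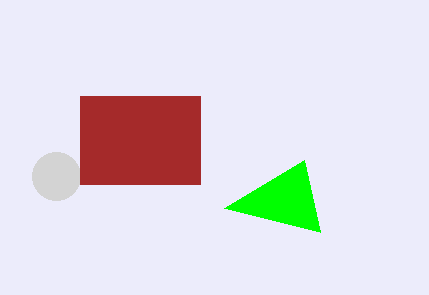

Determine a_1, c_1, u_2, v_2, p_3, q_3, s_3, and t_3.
a_1 = 56, c_1 = 24, u_2 = 320, v_2 = 232, p_3 = 80, q_3 = 96, s_3 = 200, t_3 = 184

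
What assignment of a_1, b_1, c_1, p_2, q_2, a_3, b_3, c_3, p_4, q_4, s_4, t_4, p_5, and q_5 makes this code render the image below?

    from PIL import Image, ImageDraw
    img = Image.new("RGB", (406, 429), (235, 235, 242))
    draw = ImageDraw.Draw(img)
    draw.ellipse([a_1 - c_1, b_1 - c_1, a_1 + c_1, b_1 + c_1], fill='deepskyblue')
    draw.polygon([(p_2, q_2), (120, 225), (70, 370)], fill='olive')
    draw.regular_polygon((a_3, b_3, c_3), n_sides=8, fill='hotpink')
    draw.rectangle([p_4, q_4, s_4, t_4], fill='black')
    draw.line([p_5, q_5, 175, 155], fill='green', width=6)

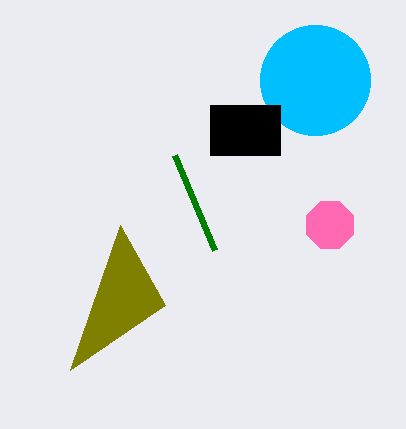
a_1 = 315, b_1 = 80, c_1 = 55, p_2 = 165, q_2 = 305, a_3 = 330, b_3 = 225, c_3 = 25, p_4 = 210, q_4 = 105, s_4 = 280, t_4 = 155, p_5 = 215, q_5 = 250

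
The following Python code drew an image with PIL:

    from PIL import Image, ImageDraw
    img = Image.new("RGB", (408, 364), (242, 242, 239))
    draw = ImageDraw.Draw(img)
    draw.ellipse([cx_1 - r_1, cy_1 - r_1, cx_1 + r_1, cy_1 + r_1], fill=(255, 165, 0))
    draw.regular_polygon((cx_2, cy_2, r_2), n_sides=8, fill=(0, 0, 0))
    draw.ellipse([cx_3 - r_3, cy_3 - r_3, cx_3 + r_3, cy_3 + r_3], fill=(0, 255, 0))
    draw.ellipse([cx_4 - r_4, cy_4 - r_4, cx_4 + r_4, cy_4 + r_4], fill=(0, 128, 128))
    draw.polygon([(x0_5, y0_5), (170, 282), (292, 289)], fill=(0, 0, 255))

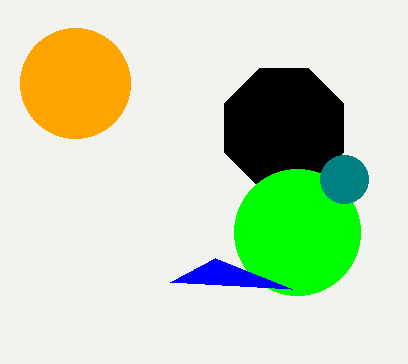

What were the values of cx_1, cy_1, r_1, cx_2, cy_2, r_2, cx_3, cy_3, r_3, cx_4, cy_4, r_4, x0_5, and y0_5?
cx_1 = 75
cy_1 = 83
r_1 = 55
cx_2 = 284
cy_2 = 128
r_2 = 64
cx_3 = 297
cy_3 = 232
r_3 = 63
cx_4 = 344
cy_4 = 179
r_4 = 24
x0_5 = 215
y0_5 = 258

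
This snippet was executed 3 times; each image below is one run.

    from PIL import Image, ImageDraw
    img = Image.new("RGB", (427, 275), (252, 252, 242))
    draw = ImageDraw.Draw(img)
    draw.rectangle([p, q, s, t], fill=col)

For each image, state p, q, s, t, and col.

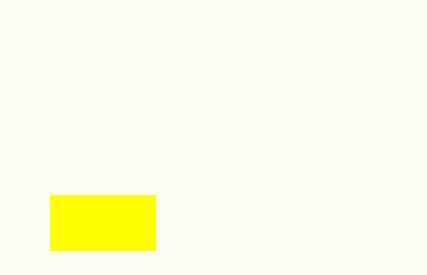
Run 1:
p = 50, q = 195, s = 155, t = 250, col = 'yellow'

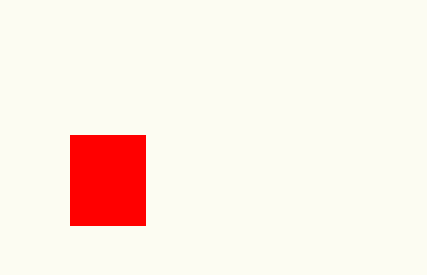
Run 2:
p = 70, q = 135, s = 145, t = 225, col = 'red'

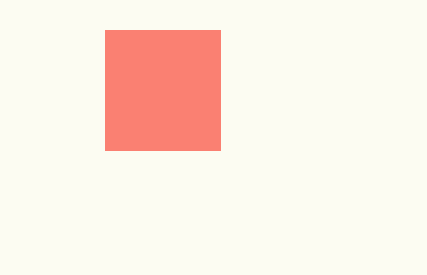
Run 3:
p = 105, q = 30, s = 220, t = 150, col = 'salmon'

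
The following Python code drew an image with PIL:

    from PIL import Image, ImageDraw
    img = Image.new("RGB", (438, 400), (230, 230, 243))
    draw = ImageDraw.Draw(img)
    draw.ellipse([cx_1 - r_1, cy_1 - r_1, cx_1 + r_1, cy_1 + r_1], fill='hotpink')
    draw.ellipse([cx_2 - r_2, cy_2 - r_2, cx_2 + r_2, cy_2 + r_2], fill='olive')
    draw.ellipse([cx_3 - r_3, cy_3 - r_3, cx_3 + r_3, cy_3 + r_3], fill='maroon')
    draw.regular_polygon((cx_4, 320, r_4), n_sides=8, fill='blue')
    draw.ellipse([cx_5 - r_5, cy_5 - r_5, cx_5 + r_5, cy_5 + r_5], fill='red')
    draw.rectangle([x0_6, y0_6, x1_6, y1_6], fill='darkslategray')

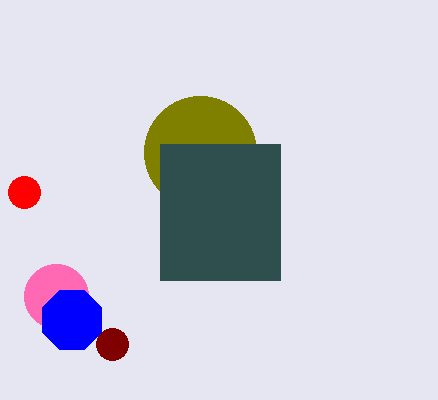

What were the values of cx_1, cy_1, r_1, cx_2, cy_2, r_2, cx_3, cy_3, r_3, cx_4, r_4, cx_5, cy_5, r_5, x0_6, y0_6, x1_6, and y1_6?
cx_1 = 56
cy_1 = 296
r_1 = 32
cx_2 = 200
cy_2 = 152
r_2 = 56
cx_3 = 112
cy_3 = 344
r_3 = 16
cx_4 = 72
r_4 = 32
cx_5 = 24
cy_5 = 192
r_5 = 16
x0_6 = 160
y0_6 = 144
x1_6 = 280
y1_6 = 280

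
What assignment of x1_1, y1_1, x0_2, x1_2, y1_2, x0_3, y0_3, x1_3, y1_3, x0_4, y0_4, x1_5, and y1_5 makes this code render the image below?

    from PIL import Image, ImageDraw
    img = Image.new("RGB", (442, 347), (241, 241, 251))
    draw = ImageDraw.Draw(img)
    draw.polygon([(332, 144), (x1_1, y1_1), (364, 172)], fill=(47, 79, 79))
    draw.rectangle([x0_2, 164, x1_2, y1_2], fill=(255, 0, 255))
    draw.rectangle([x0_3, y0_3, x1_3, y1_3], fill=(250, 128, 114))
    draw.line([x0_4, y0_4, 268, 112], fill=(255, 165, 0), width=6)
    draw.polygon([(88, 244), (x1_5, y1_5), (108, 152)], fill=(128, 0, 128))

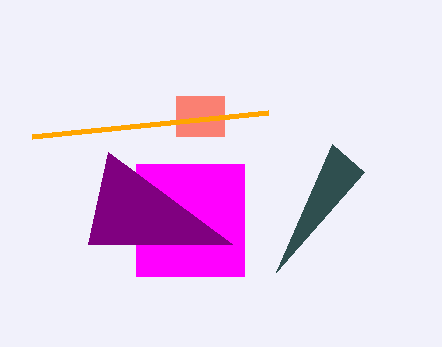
x1_1 = 276
y1_1 = 272
x0_2 = 136
x1_2 = 244
y1_2 = 276
x0_3 = 176
y0_3 = 96
x1_3 = 224
y1_3 = 136
x0_4 = 32
y0_4 = 136
x1_5 = 232
y1_5 = 244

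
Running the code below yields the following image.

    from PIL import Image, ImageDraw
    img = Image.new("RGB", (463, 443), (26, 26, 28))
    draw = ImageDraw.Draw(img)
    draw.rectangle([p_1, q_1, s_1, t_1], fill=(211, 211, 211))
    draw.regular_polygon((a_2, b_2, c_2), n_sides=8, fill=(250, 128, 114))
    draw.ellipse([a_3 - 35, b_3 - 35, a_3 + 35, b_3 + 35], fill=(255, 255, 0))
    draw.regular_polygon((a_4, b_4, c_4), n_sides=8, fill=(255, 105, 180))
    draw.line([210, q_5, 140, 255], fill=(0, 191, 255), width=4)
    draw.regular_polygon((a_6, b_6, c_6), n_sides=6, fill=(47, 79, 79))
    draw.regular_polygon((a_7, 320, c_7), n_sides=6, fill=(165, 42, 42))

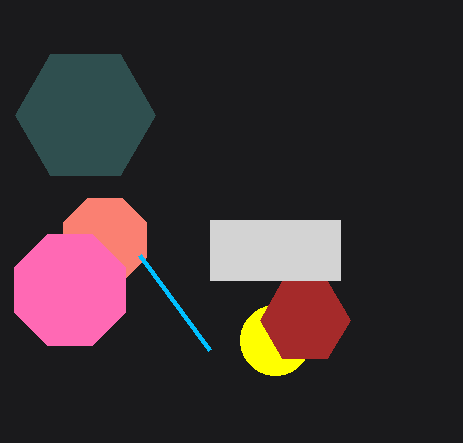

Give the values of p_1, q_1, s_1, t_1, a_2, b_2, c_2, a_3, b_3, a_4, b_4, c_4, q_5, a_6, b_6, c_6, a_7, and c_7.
p_1 = 210
q_1 = 220
s_1 = 340
t_1 = 280
a_2 = 105
b_2 = 240
c_2 = 45
a_3 = 275
b_3 = 340
a_4 = 70
b_4 = 290
c_4 = 60
q_5 = 350
a_6 = 85
b_6 = 115
c_6 = 70
a_7 = 305
c_7 = 45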